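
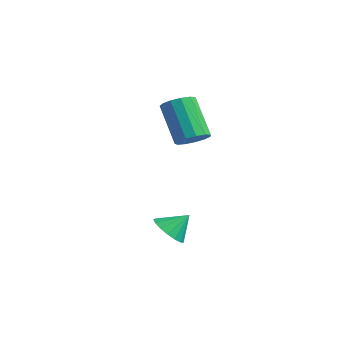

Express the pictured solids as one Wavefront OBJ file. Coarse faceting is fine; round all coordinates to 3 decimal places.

v 3.049 1.436 -1.929
v 3.491 1.773 -2.417
v 3.331 2.104 -1.211
v 3.182 1.942 -2.452
v 2.842 1.995 -2.368
v 2.55 1.92 -2.183
v 2.372 1.734 -1.939
v 2.349 1.48 -1.694
v 2.486 1.216 -1.502
v 2.752 1.002 -1.408
v 3.087 0.888 -1.433
v 3.412 0.899 -1.572
v 3.655 1.034 -1.792
v 3.758 1.26 -2.044
v 3.699 1.527 -2.269
v 1.258 3.467 1.542
v 1.629 2.953 1.79
v 0.572 2.939 3.345
v 0.202 3.453 3.098
v 1.799 3.275 1.908
v 0.742 3.262 3.463
v 1.797 3.659 1.91
v 0.741 3.645 3.465
v 1.624 3.981 1.796
v 0.568 3.967 3.351
v 1.335 4.14 1.601
v 0.279 4.126 3.156
v 1.022 4.085 1.387
v -0.034 4.072 2.942
v 0.783 3.834 1.223
v -0.273 3.821 2.778
v 0.696 3.467 1.16
v -0.361 3.453 2.715
v 0.787 3.099 1.219
v -0.27 3.085 2.774
v 1.027 2.848 1.38
v -0.029 2.835 2.935
v 1.341 2.794 1.593
v 0.285 2.78 3.148
f 2 1 4
f 2 4 3
f 4 1 5
f 4 5 3
f 5 1 6
f 5 6 3
f 6 1 7
f 6 7 3
f 7 1 8
f 7 8 3
f 8 1 9
f 8 9 3
f 9 1 10
f 9 10 3
f 10 1 11
f 10 11 3
f 11 1 12
f 11 12 3
f 12 1 13
f 12 13 3
f 13 1 14
f 13 14 3
f 14 1 15
f 14 15 3
f 15 1 2
f 15 2 3
f 17 16 20
f 17 20 18
f 18 20 21
f 18 21 19
f 20 16 22
f 20 22 21
f 21 22 23
f 21 23 19
f 22 16 24
f 22 24 23
f 23 24 25
f 23 25 19
f 24 16 26
f 24 26 25
f 25 26 27
f 25 27 19
f 26 16 28
f 26 28 27
f 27 28 29
f 27 29 19
f 28 16 30
f 28 30 29
f 29 30 31
f 29 31 19
f 30 16 32
f 30 32 31
f 31 32 33
f 31 33 19
f 32 16 34
f 32 34 33
f 33 34 35
f 33 35 19
f 34 16 36
f 34 36 35
f 35 36 37
f 35 37 19
f 36 16 38
f 36 38 37
f 37 38 39
f 37 39 19
f 38 16 17
f 38 17 39
f 39 17 18
f 39 18 19



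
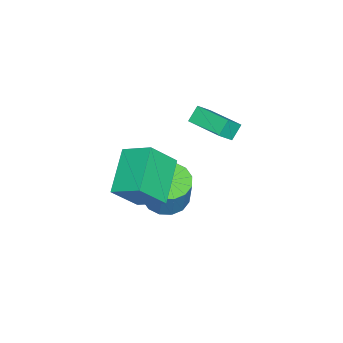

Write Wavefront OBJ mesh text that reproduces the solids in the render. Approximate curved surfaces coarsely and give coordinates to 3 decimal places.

v -1.017 0.691 0.412
v -1.585 0.855 1.008
v -0.35 2.331 0.596
v -0.918 2.495 1.193
v -0.402 0.365 1.087
v -0.97 0.529 1.684
v 0.265 2.005 1.272
v -0.303 2.169 1.868
v 4.209 0.206 -0.513
v 2.351 -0.155 0.486
v 4.338 1.509 0.198
v 2.48 1.148 1.197
v 5.02 -0.548 0.723
v 3.162 -0.909 1.722
v 5.149 0.755 1.434
v 3.291 0.394 2.433
v 1.889 0.398 -1.948
v 2.764 0.014 -2.166
v 3.346 0.377 -0.469
v 2.471 0.762 -0.252
v 2.803 0.505 -2.285
v 3.385 0.869 -0.588
v 2.598 0.968 -2.313
v 3.179 1.332 -0.617
v 2.202 1.278 -2.244
v 2.784 1.642 -0.548
v 1.723 1.353 -2.096
v 2.305 1.716 -0.399
v 1.288 1.171 -1.908
v 1.87 1.535 -0.211
v 1.014 0.783 -1.731
v 1.596 1.146 -0.034
v 0.975 0.291 -1.612
v 1.557 0.655 0.085
v 1.181 -0.172 -1.583
v 1.762 0.192 0.113
v 1.576 -0.482 -1.652
v 2.158 -0.118 0.044
v 2.055 -0.556 -1.801
v 2.637 -0.193 -0.104
v 2.49 -0.375 -1.989
v 3.072 -0.011 -0.292
f 2 4 1
f 5 2 1
f 1 4 3
f 3 5 1
f 2 8 4
f 6 2 5
f 6 8 2
f 4 8 3
f 7 5 3
f 3 8 7
f 7 6 5
f 8 6 7
f 10 12 9
f 13 10 9
f 9 12 11
f 11 13 9
f 10 16 12
f 14 10 13
f 14 16 10
f 12 16 11
f 15 13 11
f 11 16 15
f 15 14 13
f 16 14 15
f 18 17 21
f 18 21 19
f 19 21 22
f 19 22 20
f 21 17 23
f 21 23 22
f 22 23 24
f 22 24 20
f 23 17 25
f 23 25 24
f 24 25 26
f 24 26 20
f 25 17 27
f 25 27 26
f 26 27 28
f 26 28 20
f 27 17 29
f 27 29 28
f 28 29 30
f 28 30 20
f 29 17 31
f 29 31 30
f 30 31 32
f 30 32 20
f 31 17 33
f 31 33 32
f 32 33 34
f 32 34 20
f 33 17 35
f 33 35 34
f 34 35 36
f 34 36 20
f 35 17 37
f 35 37 36
f 36 37 38
f 36 38 20
f 37 17 39
f 37 39 38
f 38 39 40
f 38 40 20
f 39 17 41
f 39 41 40
f 40 41 42
f 40 42 20
f 41 17 18
f 41 18 42
f 42 18 19
f 42 19 20



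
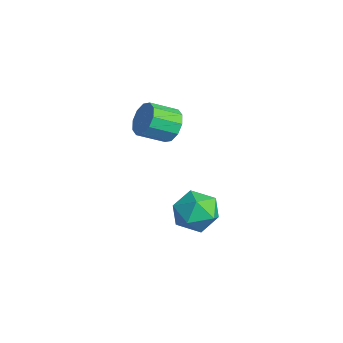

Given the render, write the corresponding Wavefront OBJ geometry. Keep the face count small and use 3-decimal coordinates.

v -3.466 -0.625 2.307
v -2.787 -0.428 2.814
v -2.935 -1.639 3.481
v -3.614 -1.835 2.973
v -3.232 -0.243 3.052
v -3.38 -1.453 3.719
v -3.767 -0.203 3.006
v -3.914 -1.414 3.672
v -4.186 -0.324 2.692
v -4.334 -1.535 3.359
v -4.33 -0.561 2.231
v -4.478 -1.771 2.898
v -4.145 -0.821 1.799
v -4.293 -2.032 2.466
v -3.7 -1.007 1.561
v -3.848 -2.217 2.228
v -3.166 -1.046 1.608
v -3.313 -2.257 2.274
v -2.746 -0.925 1.921
v -2.894 -2.136 2.588
v -2.602 -0.689 2.382
v -2.75 -1.899 3.049
v -1.748 0.817 -2.767
v -0.983 0.276 -2.108
v -2.977 -0.536 -2.452
v -2.212 -1.077 -1.793
v -2.674 -0.089 -1.441
v -1.915 0.747 -1.635
v -2.045 -1.007 -2.925
v -1.286 -0.171 -3.119
v -1.166 -0.852 -2.205
v -1.556 -0.285 -1.288
v -2.404 0.025 -3.272
v -2.794 0.592 -2.355
f 2 1 5
f 2 5 3
f 3 5 6
f 3 6 4
f 5 1 7
f 5 7 6
f 6 7 8
f 6 8 4
f 7 1 9
f 7 9 8
f 8 9 10
f 8 10 4
f 9 1 11
f 9 11 10
f 10 11 12
f 10 12 4
f 11 1 13
f 11 13 12
f 12 13 14
f 12 14 4
f 13 1 15
f 13 15 14
f 14 15 16
f 14 16 4
f 15 1 17
f 15 17 16
f 16 17 18
f 16 18 4
f 17 1 19
f 17 19 18
f 18 19 20
f 18 20 4
f 19 1 21
f 19 21 20
f 20 21 22
f 20 22 4
f 21 1 2
f 21 2 22
f 22 2 3
f 22 3 4
f 23 34 28
f 23 28 24
f 23 24 30
f 23 30 33
f 23 33 34
f 24 28 32
f 28 34 27
f 34 33 25
f 33 30 29
f 30 24 31
f 26 32 27
f 26 27 25
f 26 25 29
f 26 29 31
f 26 31 32
f 27 32 28
f 25 27 34
f 29 25 33
f 31 29 30
f 32 31 24



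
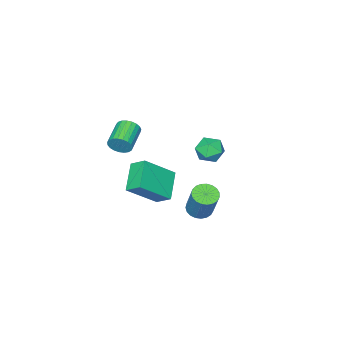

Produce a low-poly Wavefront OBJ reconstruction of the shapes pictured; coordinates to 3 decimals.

v 0.521 2.013 -4.011
v 1.151 1.789 -4.058
v 1.548 2.564 -2.437
v 0.919 2.787 -2.389
v 1.169 2.038 -4.181
v 1.566 2.813 -2.56
v 1.074 2.283 -4.275
v 1.471 3.058 -2.654
v 0.884 2.481 -4.323
v 1.281 3.256 -2.702
v 0.632 2.598 -4.317
v 1.029 3.373 -2.696
v 0.36 2.614 -4.258
v 0.757 3.388 -2.637
v 0.116 2.526 -4.156
v 0.513 3.3 -2.535
v -0.058 2.349 -4.029
v 0.339 3.123 -2.408
v -0.131 2.114 -3.899
v 0.266 2.888 -2.278
v -0.092 1.861 -3.788
v 0.305 2.636 -2.167
v 0.053 1.635 -3.715
v 0.45 2.41 -2.094
v 0.28 1.474 -3.694
v 0.677 2.249 -2.073
v 0.548 1.406 -3.727
v 0.945 2.181 -2.106
v 0.811 1.443 -3.81
v 1.209 2.218 -2.188
v 1.025 1.579 -3.927
v 1.422 2.353 -2.305
v 0.471 -3.508 -2.28
v 0.756 -3.691 -1.725
v -0.486 -4.356 -1.306
v -0.771 -4.172 -1.86
v 0.651 -3.451 -1.658
v -0.591 -4.116 -1.238
v 0.515 -3.222 -1.698
v -0.728 -3.886 -1.278
v 0.371 -3.041 -1.838
v -0.872 -3.706 -1.419
v 0.244 -2.942 -2.055
v -0.998 -3.606 -1.636
v 0.157 -2.94 -2.311
v -1.086 -3.604 -1.892
v 0.124 -3.036 -2.562
v -1.119 -3.701 -2.142
v 0.151 -3.214 -2.763
v -1.091 -3.879 -2.344
v 0.233 -3.443 -2.881
v -1.009 -4.107 -2.462
v 0.357 -3.683 -2.895
v -0.885 -4.347 -2.476
v 0.5 -3.892 -2.803
v -0.742 -4.557 -2.383
v 0.639 -4.036 -2.62
v -0.604 -4.7 -2.201
v 0.748 -4.087 -2.378
v -0.494 -4.752 -1.959
v 0.809 -4.039 -2.12
v -0.433 -4.704 -1.7
v 0.812 -3.899 -1.889
v -0.43 -4.563 -1.469
v 1.19 -1.975 -2.495
v 1.028 -1.167 -1.947
v -0.279 -1.378 -3.81
v -0.442 -0.57 -3.261
v 2.342 -1.13 -3.399
v 2.179 -0.322 -2.85
v 0.872 -0.533 -4.713
v 0.71 0.275 -4.165
v -2.896 0.192 -2.614
v -2.173 -0.183 -2.826
v -3.547 -0.997 -2.734
v -2.824 -1.372 -2.946
v -2.938 -1.091 -2.161
v -2.536 -0.356 -2.087
v -3.184 -0.824 -3.473
v -2.782 -0.089 -3.399
v -2.351 -0.811 -3.356
v -2.199 -0.975 -2.546
v -3.521 -0.205 -3.014
v -3.369 -0.369 -2.204
f 2 1 5
f 2 5 3
f 3 5 6
f 3 6 4
f 5 1 7
f 5 7 6
f 6 7 8
f 6 8 4
f 7 1 9
f 7 9 8
f 8 9 10
f 8 10 4
f 9 1 11
f 9 11 10
f 10 11 12
f 10 12 4
f 11 1 13
f 11 13 12
f 12 13 14
f 12 14 4
f 13 1 15
f 13 15 14
f 14 15 16
f 14 16 4
f 15 1 17
f 15 17 16
f 16 17 18
f 16 18 4
f 17 1 19
f 17 19 18
f 18 19 20
f 18 20 4
f 19 1 21
f 19 21 20
f 20 21 22
f 20 22 4
f 21 1 23
f 21 23 22
f 22 23 24
f 22 24 4
f 23 1 25
f 23 25 24
f 24 25 26
f 24 26 4
f 25 1 27
f 25 27 26
f 26 27 28
f 26 28 4
f 27 1 29
f 27 29 28
f 28 29 30
f 28 30 4
f 29 1 31
f 29 31 30
f 30 31 32
f 30 32 4
f 31 1 2
f 31 2 32
f 32 2 3
f 32 3 4
f 34 33 37
f 34 37 35
f 35 37 38
f 35 38 36
f 37 33 39
f 37 39 38
f 38 39 40
f 38 40 36
f 39 33 41
f 39 41 40
f 40 41 42
f 40 42 36
f 41 33 43
f 41 43 42
f 42 43 44
f 42 44 36
f 43 33 45
f 43 45 44
f 44 45 46
f 44 46 36
f 45 33 47
f 45 47 46
f 46 47 48
f 46 48 36
f 47 33 49
f 47 49 48
f 48 49 50
f 48 50 36
f 49 33 51
f 49 51 50
f 50 51 52
f 50 52 36
f 51 33 53
f 51 53 52
f 52 53 54
f 52 54 36
f 53 33 55
f 53 55 54
f 54 55 56
f 54 56 36
f 55 33 57
f 55 57 56
f 56 57 58
f 56 58 36
f 57 33 59
f 57 59 58
f 58 59 60
f 58 60 36
f 59 33 61
f 59 61 60
f 60 61 62
f 60 62 36
f 61 33 63
f 61 63 62
f 62 63 64
f 62 64 36
f 63 33 34
f 63 34 64
f 64 34 35
f 64 35 36
f 66 68 65
f 69 66 65
f 65 68 67
f 67 69 65
f 66 72 68
f 70 66 69
f 70 72 66
f 68 72 67
f 71 69 67
f 67 72 71
f 71 70 69
f 72 70 71
f 73 84 78
f 73 78 74
f 73 74 80
f 73 80 83
f 73 83 84
f 74 78 82
f 78 84 77
f 84 83 75
f 83 80 79
f 80 74 81
f 76 82 77
f 76 77 75
f 76 75 79
f 76 79 81
f 76 81 82
f 77 82 78
f 75 77 84
f 79 75 83
f 81 79 80
f 82 81 74



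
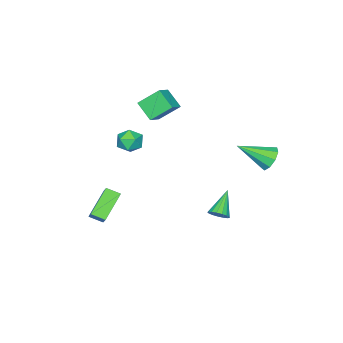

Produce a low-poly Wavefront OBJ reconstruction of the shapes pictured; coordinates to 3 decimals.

v 0.522 -2.241 2.42
v 1.061 -1.627 2.571
v 1.299 -3.093 3.109
v 1.838 -2.479 3.26
v 1.088 -2.47 3.617
v 0.608 -1.943 3.191
v 1.752 -2.777 2.489
v 1.272 -2.25 2.063
v 1.821 -1.958 2.614
v 1.411 -1.769 3.311
v 0.949 -2.951 2.369
v 0.539 -2.762 3.066
v -4.123 3.023 0.895
v -3.809 2.719 0.166
v -2.957 1.657 1.965
v -3.476 3.154 0.359
v -3.446 3.528 0.803
v -3.732 3.666 1.29
v -4.201 3.502 1.592
v -4.633 3.114 1.568
v -4.827 2.684 1.229
v -4.691 2.411 0.733
v -4.289 2.425 0.313
v 3.21 -2.574 -2.713
v 3.564 -3.296 -2.38
v 1.716 -2.772 -1.556
v 2.07 -3.494 -1.223
v 3.81 -1.866 -1.817
v 4.164 -2.588 -1.484
v 2.316 -2.064 -0.66
v 2.67 -2.786 -0.327
v -1.163 1.858 -2.57
v -0.731 1.722 -2.132
v -2.437 1.482 -1.43
v -0.783 2.016 -2.093
v -0.922 2.274 -2.163
v -1.116 2.437 -2.327
v -1.321 2.467 -2.546
v -1.49 2.357 -2.771
v -1.584 2.133 -2.949
v -1.581 1.846 -3.041
v -1.483 1.561 -3.025
v -1.311 1.345 -2.904
v -1.105 1.246 -2.707
v -0.913 1.287 -2.479
v -0.778 1.458 -2.271
v -2.74 -4.499 3.037
v -3.494 -3.56 4.06
v -2.53 -3.42 2.202
v -3.284 -2.482 3.226
v -1.736 -4.278 3.574
v -2.49 -3.34 4.598
v -1.526 -3.2 2.74
v -2.28 -2.261 3.763
f 1 12 6
f 1 6 2
f 1 2 8
f 1 8 11
f 1 11 12
f 2 6 10
f 6 12 5
f 12 11 3
f 11 8 7
f 8 2 9
f 4 10 5
f 4 5 3
f 4 3 7
f 4 7 9
f 4 9 10
f 5 10 6
f 3 5 12
f 7 3 11
f 9 7 8
f 10 9 2
f 14 13 16
f 14 16 15
f 16 13 17
f 16 17 15
f 17 13 18
f 17 18 15
f 18 13 19
f 18 19 15
f 19 13 20
f 19 20 15
f 20 13 21
f 20 21 15
f 21 13 22
f 21 22 15
f 22 13 23
f 22 23 15
f 23 13 14
f 23 14 15
f 25 27 24
f 28 25 24
f 24 27 26
f 26 28 24
f 25 31 27
f 29 25 28
f 29 31 25
f 27 31 26
f 30 28 26
f 26 31 30
f 30 29 28
f 31 29 30
f 33 32 35
f 33 35 34
f 35 32 36
f 35 36 34
f 36 32 37
f 36 37 34
f 37 32 38
f 37 38 34
f 38 32 39
f 38 39 34
f 39 32 40
f 39 40 34
f 40 32 41
f 40 41 34
f 41 32 42
f 41 42 34
f 42 32 43
f 42 43 34
f 43 32 44
f 43 44 34
f 44 32 45
f 44 45 34
f 45 32 46
f 45 46 34
f 46 32 33
f 46 33 34
f 48 50 47
f 51 48 47
f 47 50 49
f 49 51 47
f 48 54 50
f 52 48 51
f 52 54 48
f 50 54 49
f 53 51 49
f 49 54 53
f 53 52 51
f 54 52 53



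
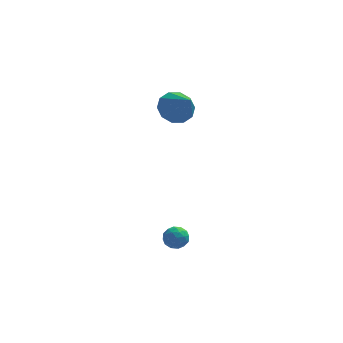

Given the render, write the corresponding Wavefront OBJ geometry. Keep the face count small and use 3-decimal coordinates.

v -0.302 4.436 2.931
v 0.081 3.87 2.147
v 0.422 3.104 4.249
v 0.532 4.292 2.326
v 0.664 4.769 2.736
v 0.427 5.119 3.22
v -0.089 5.209 3.594
v -0.686 5.003 3.714
v -1.136 4.581 3.535
v -1.268 4.104 3.125
v -1.031 3.754 2.641
v -0.516 3.664 2.268
v -0.869 -0.183 -3.501
v -0.216 0.101 -3.551
v -0.404 -1.241 -3.449
v 0.249 -0.957 -3.499
v -0.14 -0.857 -2.908
v -0.427 -0.203 -2.94
v -0.193 -0.937 -4.06
v -0.48 -0.283 -4.092
v 0.202 -0.364 -3.897
v 0.235 -0.315 -3.184
v -0.855 -0.825 -3.816
v -0.822 -0.776 -3.103
v -0.583 0.052 -3.531
v -0.037 -1.192 -3.469
v -0.265 -1.133 -3.122
v 0.119 -0.966 -3.151
v -0.708 -0.127 -3.171
v -0.323 0.04 -3.201
v -0.279 -0.523 -2.822
v -0.297 -1.18 -3.799
v 0.088 -1.013 -3.829
v -0.739 -0.174 -3.849
v -0.355 -0.007 -3.878
v -0.341 -0.617 -4.178
v 0.047 -0.054 -3.763
v 0.32 -0.676 -3.733
v 0.06 -0.665 -4.063
v -0.109 -0.28 -4.081
v 0.066 -0.025 -3.344
v 0.339 -0.647 -3.314
v 0.111 -0.589 -2.966
v -0.058 -0.204 -2.985
v 0.312 -0.299 -3.548
v -0.959 -0.493 -3.686
v -0.686 -1.115 -3.656
v -0.562 -0.936 -4.015
v -0.731 -0.551 -4.034
v -0.94 -0.464 -3.267
v -0.667 -1.086 -3.237
v -0.511 -0.86 -2.919
v -0.68 -0.475 -2.937
v -0.932 -0.841 -3.452
f 2 1 4
f 2 4 3
f 4 1 5
f 4 5 3
f 5 1 6
f 5 6 3
f 6 1 7
f 6 7 3
f 7 1 8
f 7 8 3
f 8 1 9
f 8 9 3
f 9 1 10
f 9 10 3
f 10 1 11
f 10 11 3
f 11 1 12
f 11 12 3
f 12 1 2
f 12 2 3
f 13 50 29
f 50 24 53
f 29 53 18
f 50 53 29
f 13 29 25
f 29 18 30
f 25 30 14
f 29 30 25
f 13 25 34
f 25 14 35
f 34 35 20
f 25 35 34
f 13 34 46
f 34 20 49
f 46 49 23
f 34 49 46
f 13 46 50
f 46 23 54
f 50 54 24
f 46 54 50
f 14 30 41
f 30 18 44
f 41 44 22
f 30 44 41
f 18 53 31
f 53 24 52
f 31 52 17
f 53 52 31
f 24 54 51
f 54 23 47
f 51 47 15
f 54 47 51
f 23 49 48
f 49 20 36
f 48 36 19
f 49 36 48
f 20 35 40
f 35 14 37
f 40 37 21
f 35 37 40
f 16 42 28
f 42 22 43
f 28 43 17
f 42 43 28
f 16 28 26
f 28 17 27
f 26 27 15
f 28 27 26
f 16 26 33
f 26 15 32
f 33 32 19
f 26 32 33
f 16 33 38
f 33 19 39
f 38 39 21
f 33 39 38
f 16 38 42
f 38 21 45
f 42 45 22
f 38 45 42
f 17 43 31
f 43 22 44
f 31 44 18
f 43 44 31
f 15 27 51
f 27 17 52
f 51 52 24
f 27 52 51
f 19 32 48
f 32 15 47
f 48 47 23
f 32 47 48
f 21 39 40
f 39 19 36
f 40 36 20
f 39 36 40
f 22 45 41
f 45 21 37
f 41 37 14
f 45 37 41



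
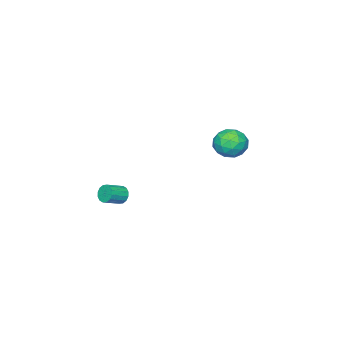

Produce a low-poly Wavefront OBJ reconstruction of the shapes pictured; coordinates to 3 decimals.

v -3.381 -0.179 -0.904
v -2.803 -0.721 -1.673
v -4.697 -1.379 -1.047
v -4.119 -1.921 -1.816
v -3.774 -1.916 -0.767
v -2.961 -1.174 -0.678
v -4.539 -0.926 -2.042
v -3.726 -0.184 -1.953
v -3.519 -1.182 -2.376
v -3.046 -1.795 -1.588
v -4.454 -0.305 -1.132
v -3.981 -0.918 -0.344
v -2.977 -0.345 -1.276
v -4.523 -1.755 -1.444
v -4.321 -1.753 -0.828
v -3.981 -2.071 -1.279
v -3.07 -0.611 -0.691
v -2.73 -0.93 -1.143
v -3.3 -1.632 -0.611
v -4.77 -1.17 -1.577
v -4.43 -1.489 -2.029
v -3.519 -0.029 -1.441
v -3.179 -0.347 -1.892
v -4.2 -0.468 -2.109
v -3.057 -0.934 -2.141
v -3.831 -1.64 -2.225
v -4.078 -1.055 -2.358
v -3.6 -0.619 -2.305
v -2.779 -1.294 -1.678
v -3.553 -2 -1.762
v -3.35 -1.997 -1.145
v -2.872 -1.561 -1.093
v -3.2 -1.565 -2.091
v -3.947 -0.1 -0.958
v -4.721 -0.806 -1.042
v -4.628 -0.539 -1.627
v -4.15 -0.103 -1.575
v -3.669 -0.46 -0.495
v -4.443 -1.166 -0.579
v -3.9 -1.481 -0.415
v -3.422 -1.045 -0.362
v -4.3 -0.535 -0.629
v 3.277 -3.233 -3.305
v 3.558 -2.865 -3.718
v 4.605 -3.14 -3.248
v 4.323 -3.507 -2.835
v 3.495 -2.676 -3.467
v 4.542 -2.95 -2.997
v 3.374 -2.635 -3.172
v 4.421 -2.909 -2.702
v 3.226 -2.755 -2.914
v 4.273 -3.029 -2.444
v 3.092 -3.002 -2.76
v 4.139 -3.277 -2.29
v 3.008 -3.312 -2.752
v 4.055 -3.586 -2.282
v 2.995 -3.6 -2.892
v 4.042 -3.875 -2.422
v 3.058 -3.79 -3.143
v 4.105 -4.064 -2.673
v 3.179 -3.831 -3.438
v 4.226 -4.105 -2.968
v 3.327 -3.711 -3.696
v 4.374 -3.985 -3.226
v 3.461 -3.463 -3.85
v 4.508 -3.738 -3.38
v 3.545 -3.154 -3.858
v 4.592 -3.428 -3.388
f 1 38 17
f 38 12 41
f 17 41 6
f 38 41 17
f 1 17 13
f 17 6 18
f 13 18 2
f 17 18 13
f 1 13 22
f 13 2 23
f 22 23 8
f 13 23 22
f 1 22 34
f 22 8 37
f 34 37 11
f 22 37 34
f 1 34 38
f 34 11 42
f 38 42 12
f 34 42 38
f 2 18 29
f 18 6 32
f 29 32 10
f 18 32 29
f 6 41 19
f 41 12 40
f 19 40 5
f 41 40 19
f 12 42 39
f 42 11 35
f 39 35 3
f 42 35 39
f 11 37 36
f 37 8 24
f 36 24 7
f 37 24 36
f 8 23 28
f 23 2 25
f 28 25 9
f 23 25 28
f 4 30 16
f 30 10 31
f 16 31 5
f 30 31 16
f 4 16 14
f 16 5 15
f 14 15 3
f 16 15 14
f 4 14 21
f 14 3 20
f 21 20 7
f 14 20 21
f 4 21 26
f 21 7 27
f 26 27 9
f 21 27 26
f 4 26 30
f 26 9 33
f 30 33 10
f 26 33 30
f 5 31 19
f 31 10 32
f 19 32 6
f 31 32 19
f 3 15 39
f 15 5 40
f 39 40 12
f 15 40 39
f 7 20 36
f 20 3 35
f 36 35 11
f 20 35 36
f 9 27 28
f 27 7 24
f 28 24 8
f 27 24 28
f 10 33 29
f 33 9 25
f 29 25 2
f 33 25 29
f 44 43 47
f 44 47 45
f 45 47 48
f 45 48 46
f 47 43 49
f 47 49 48
f 48 49 50
f 48 50 46
f 49 43 51
f 49 51 50
f 50 51 52
f 50 52 46
f 51 43 53
f 51 53 52
f 52 53 54
f 52 54 46
f 53 43 55
f 53 55 54
f 54 55 56
f 54 56 46
f 55 43 57
f 55 57 56
f 56 57 58
f 56 58 46
f 57 43 59
f 57 59 58
f 58 59 60
f 58 60 46
f 59 43 61
f 59 61 60
f 60 61 62
f 60 62 46
f 61 43 63
f 61 63 62
f 62 63 64
f 62 64 46
f 63 43 65
f 63 65 64
f 64 65 66
f 64 66 46
f 65 43 67
f 65 67 66
f 66 67 68
f 66 68 46
f 67 43 44
f 67 44 68
f 68 44 45
f 68 45 46



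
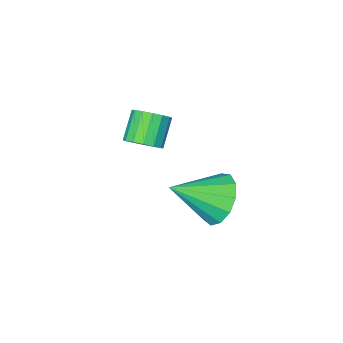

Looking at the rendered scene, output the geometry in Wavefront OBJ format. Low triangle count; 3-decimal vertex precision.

v 0.434 -0.709 1.879
v 0.695 -0.267 2.34
v -0.012 -0.79 3.242
v -0.274 -1.231 2.781
v 0.407 -0.103 2.209
v -0.301 -0.626 3.111
v 0.125 -0.101 1.989
v -0.582 -0.624 2.891
v -0.074 -0.262 1.74
v -0.781 -0.785 2.642
v -0.137 -0.543 1.528
v -0.844 -1.066 2.43
v -0.047 -0.868 1.41
v -0.754 -1.391 2.312
v 0.172 -1.15 1.418
v -0.535 -1.673 2.32
v 0.461 -1.314 1.549
v -0.247 -1.837 2.451
v 0.742 -1.316 1.769
v 0.035 -1.839 2.671
v 0.941 -1.155 2.018
v 0.234 -1.678 2.92
v 1.004 -0.874 2.23
v 0.297 -1.397 3.132
v 0.914 -0.549 2.348
v 0.207 -1.072 3.25
v -0.278 2.665 1.154
v 0.239 2.563 0.257
v 1.258 2.075 2.106
v 0.335 3.111 0.442
v 0.237 3.517 0.852
v -0.024 3.653 1.359
v -0.366 3.475 1.8
v -0.68 3.041 2.037
v -0.866 2.487 1.993
v -0.865 1.989 1.683
v -0.678 1.707 1.205
v -0.363 1.728 0.711
v -0.022 2.047 0.358
f 2 1 5
f 2 5 3
f 3 5 6
f 3 6 4
f 5 1 7
f 5 7 6
f 6 7 8
f 6 8 4
f 7 1 9
f 7 9 8
f 8 9 10
f 8 10 4
f 9 1 11
f 9 11 10
f 10 11 12
f 10 12 4
f 11 1 13
f 11 13 12
f 12 13 14
f 12 14 4
f 13 1 15
f 13 15 14
f 14 15 16
f 14 16 4
f 15 1 17
f 15 17 16
f 16 17 18
f 16 18 4
f 17 1 19
f 17 19 18
f 18 19 20
f 18 20 4
f 19 1 21
f 19 21 20
f 20 21 22
f 20 22 4
f 21 1 23
f 21 23 22
f 22 23 24
f 22 24 4
f 23 1 25
f 23 25 24
f 24 25 26
f 24 26 4
f 25 1 2
f 25 2 26
f 26 2 3
f 26 3 4
f 28 27 30
f 28 30 29
f 30 27 31
f 30 31 29
f 31 27 32
f 31 32 29
f 32 27 33
f 32 33 29
f 33 27 34
f 33 34 29
f 34 27 35
f 34 35 29
f 35 27 36
f 35 36 29
f 36 27 37
f 36 37 29
f 37 27 38
f 37 38 29
f 38 27 39
f 38 39 29
f 39 27 28
f 39 28 29



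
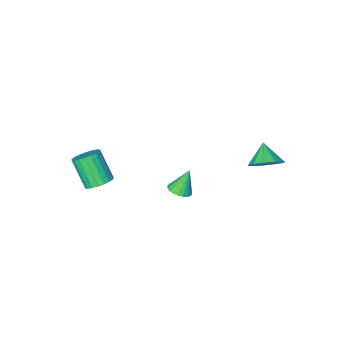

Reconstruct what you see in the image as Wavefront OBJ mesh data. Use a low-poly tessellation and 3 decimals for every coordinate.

v 0.436 -0.021 -1.639
v 0.831 0.498 -1.446
v -0.176 -0.059 -0.281
v 0.618 0.626 -1.539
v 0.378 0.656 -1.647
v 0.146 0.583 -1.753
v -0.042 0.418 -1.842
v -0.156 0.186 -1.9
v -0.181 -0.078 -1.919
v -0.112 -0.333 -1.895
v 0.041 -0.54 -1.831
v 0.254 -0.669 -1.739
v 0.495 -0.699 -1.631
v 0.726 -0.626 -1.525
v 0.914 -0.46 -1.436
v 1.029 -0.228 -1.377
v 1.053 0.035 -1.359
v 0.984 0.29 -1.383
v 3.914 -2.311 -1.273
v 4.532 -1.882 -1.002
v 4.684 -3.04 0.484
v 4.066 -3.469 0.213
v 4.274 -1.73 -0.857
v 4.426 -2.888 0.629
v 3.953 -1.679 -0.785
v 4.105 -2.837 0.702
v 3.626 -1.737 -0.796
v 3.778 -2.895 0.69
v 3.349 -1.894 -0.891
v 3.5 -3.052 0.596
v 3.169 -2.124 -1.051
v 3.32 -3.281 0.435
v 3.118 -2.386 -1.25
v 3.27 -3.543 0.236
v 3.205 -2.635 -1.453
v 3.356 -3.792 0.034
v 3.414 -2.828 -1.624
v 3.566 -3.985 -0.138
v 3.71 -2.931 -1.735
v 3.862 -4.089 -0.249
v 4.041 -2.928 -1.767
v 4.193 -4.086 -0.28
v 4.351 -2.818 -1.712
v 4.502 -3.975 -0.226
v 4.584 -2.62 -1.582
v 4.736 -3.778 -0.096
v 4.702 -2.369 -1.399
v 4.854 -3.527 0.088
v 4.684 -2.108 -1.193
v 4.835 -3.266 0.293
v -2.85 3.028 1.621
v -2.227 2.421 1.215
v -3.21 2.112 2.439
v -1.947 2.703 1.655
v -2.012 3.11 2.082
v -2.397 3.485 2.333
v -2.955 3.686 2.312
v -3.473 3.636 2.027
v -3.753 3.353 1.587
v -3.688 2.946 1.16
v -3.303 2.571 0.909
v -2.745 2.37 0.93
f 2 1 4
f 2 4 3
f 4 1 5
f 4 5 3
f 5 1 6
f 5 6 3
f 6 1 7
f 6 7 3
f 7 1 8
f 7 8 3
f 8 1 9
f 8 9 3
f 9 1 10
f 9 10 3
f 10 1 11
f 10 11 3
f 11 1 12
f 11 12 3
f 12 1 13
f 12 13 3
f 13 1 14
f 13 14 3
f 14 1 15
f 14 15 3
f 15 1 16
f 15 16 3
f 16 1 17
f 16 17 3
f 17 1 18
f 17 18 3
f 18 1 2
f 18 2 3
f 20 19 23
f 20 23 21
f 21 23 24
f 21 24 22
f 23 19 25
f 23 25 24
f 24 25 26
f 24 26 22
f 25 19 27
f 25 27 26
f 26 27 28
f 26 28 22
f 27 19 29
f 27 29 28
f 28 29 30
f 28 30 22
f 29 19 31
f 29 31 30
f 30 31 32
f 30 32 22
f 31 19 33
f 31 33 32
f 32 33 34
f 32 34 22
f 33 19 35
f 33 35 34
f 34 35 36
f 34 36 22
f 35 19 37
f 35 37 36
f 36 37 38
f 36 38 22
f 37 19 39
f 37 39 38
f 38 39 40
f 38 40 22
f 39 19 41
f 39 41 40
f 40 41 42
f 40 42 22
f 41 19 43
f 41 43 42
f 42 43 44
f 42 44 22
f 43 19 45
f 43 45 44
f 44 45 46
f 44 46 22
f 45 19 47
f 45 47 46
f 46 47 48
f 46 48 22
f 47 19 49
f 47 49 48
f 48 49 50
f 48 50 22
f 49 19 20
f 49 20 50
f 50 20 21
f 50 21 22
f 52 51 54
f 52 54 53
f 54 51 55
f 54 55 53
f 55 51 56
f 55 56 53
f 56 51 57
f 56 57 53
f 57 51 58
f 57 58 53
f 58 51 59
f 58 59 53
f 59 51 60
f 59 60 53
f 60 51 61
f 60 61 53
f 61 51 62
f 61 62 53
f 62 51 52
f 62 52 53



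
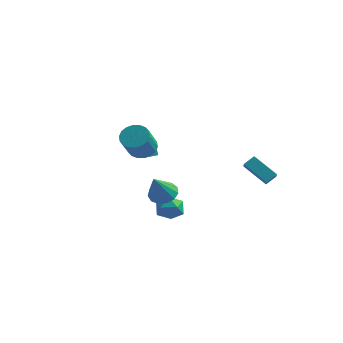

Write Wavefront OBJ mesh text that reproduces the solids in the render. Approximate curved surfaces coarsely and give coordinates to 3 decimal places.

v -4.737 3.444 -1.145
v -5.082 3.654 -0.155
v -4.121 4.243 -1.1
v -4.467 4.454 -0.11
v -3.513 2.466 -0.51
v -3.859 2.677 0.48
v -2.898 3.266 -0.465
v -3.243 3.476 0.525
v 0.971 -3.229 0.097
v 1.869 -3.482 -0.086
v 0.989 -4.431 1.843
v 1.895 -3.041 0.217
v 1.628 -2.66 0.482
v 1.153 -2.46 0.625
v 0.62 -2.503 0.6
v 0.199 -2.777 0.416
v 0.023 -3.194 0.13
v 0.148 -3.622 -0.166
v 0.535 -3.925 -0.379
v 1.06 -4.007 -0.44
v 1.557 -3.842 -0.331
v 1.844 -2.347 -0.806
v 2.117 -2.789 -1.646
v 0.403 -3.031 -0.914
v 0.676 -3.473 -1.754
v 1.081 -3.749 -0.896
v 1.972 -3.327 -0.83
v 0.548 -2.493 -1.73
v 1.439 -2.071 -1.664
v 1.316 -2.88 -2.218
v 1.646 -3.656 -1.702
v 0.874 -2.164 -0.858
v 1.204 -2.94 -0.342
v 4.405 3.925 -1.642
v 4.815 3.117 -0.984
v 2.778 4.042 -0.485
v 3.189 3.234 0.173
v 4.811 4.546 -1.133
v 5.222 3.738 -0.475
v 3.185 4.663 0.024
v 3.595 3.855 0.682
v -2.852 1.133 1.212
v -1.88 1.056 1.043
v -1.715 -0.23 2.58
v -2.688 -0.153 2.748
v -1.904 1.392 1.327
v -1.739 0.106 2.864
v -2.116 1.677 1.588
v -1.951 0.391 3.125
v -2.473 1.854 1.775
v -2.309 0.568 3.311
v -2.906 1.888 1.85
v -2.742 0.603 3.386
v -3.328 1.773 1.798
v -3.164 0.487 3.335
v -3.656 1.531 1.631
v -3.492 0.245 3.167
v -3.825 1.21 1.38
v -3.66 -0.076 2.917
v -3.801 0.874 1.096
v -3.636 -0.412 2.633
v -3.589 0.589 0.835
v -3.424 -0.697 2.372
v -3.231 0.412 0.649
v -3.067 -0.874 2.185
v -2.798 0.377 0.574
v -2.634 -0.908 2.11
v -2.376 0.493 0.625
v -2.212 -0.793 2.162
v -2.048 0.735 0.793
v -1.884 -0.551 2.329
f 2 4 1
f 5 2 1
f 1 4 3
f 3 5 1
f 2 8 4
f 6 2 5
f 6 8 2
f 4 8 3
f 7 5 3
f 3 8 7
f 7 6 5
f 8 6 7
f 10 9 12
f 10 12 11
f 12 9 13
f 12 13 11
f 13 9 14
f 13 14 11
f 14 9 15
f 14 15 11
f 15 9 16
f 15 16 11
f 16 9 17
f 16 17 11
f 17 9 18
f 17 18 11
f 18 9 19
f 18 19 11
f 19 9 20
f 19 20 11
f 20 9 21
f 20 21 11
f 21 9 10
f 21 10 11
f 22 33 27
f 22 27 23
f 22 23 29
f 22 29 32
f 22 32 33
f 23 27 31
f 27 33 26
f 33 32 24
f 32 29 28
f 29 23 30
f 25 31 26
f 25 26 24
f 25 24 28
f 25 28 30
f 25 30 31
f 26 31 27
f 24 26 33
f 28 24 32
f 30 28 29
f 31 30 23
f 35 37 34
f 38 35 34
f 34 37 36
f 36 38 34
f 35 41 37
f 39 35 38
f 39 41 35
f 37 41 36
f 40 38 36
f 36 41 40
f 40 39 38
f 41 39 40
f 43 42 46
f 43 46 44
f 44 46 47
f 44 47 45
f 46 42 48
f 46 48 47
f 47 48 49
f 47 49 45
f 48 42 50
f 48 50 49
f 49 50 51
f 49 51 45
f 50 42 52
f 50 52 51
f 51 52 53
f 51 53 45
f 52 42 54
f 52 54 53
f 53 54 55
f 53 55 45
f 54 42 56
f 54 56 55
f 55 56 57
f 55 57 45
f 56 42 58
f 56 58 57
f 57 58 59
f 57 59 45
f 58 42 60
f 58 60 59
f 59 60 61
f 59 61 45
f 60 42 62
f 60 62 61
f 61 62 63
f 61 63 45
f 62 42 64
f 62 64 63
f 63 64 65
f 63 65 45
f 64 42 66
f 64 66 65
f 65 66 67
f 65 67 45
f 66 42 68
f 66 68 67
f 67 68 69
f 67 69 45
f 68 42 70
f 68 70 69
f 69 70 71
f 69 71 45
f 70 42 43
f 70 43 71
f 71 43 44
f 71 44 45



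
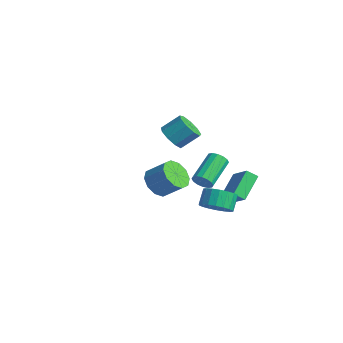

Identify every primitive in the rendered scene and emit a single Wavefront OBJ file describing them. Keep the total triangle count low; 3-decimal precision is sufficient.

v -3.747 2.277 0.373
v -2.902 2.396 -0.168
v -2.429 3.462 0.806
v -3.273 3.343 1.347
v -3.393 2.824 -0.398
v -2.919 3.891 0.576
v -4.049 2.997 -0.268
v -3.575 4.063 0.706
v -4.564 2.832 0.162
v -4.09 3.898 1.137
v -4.696 2.408 0.691
v -4.223 3.474 1.665
v -4.385 1.922 1.071
v -3.911 2.988 2.045
v -3.775 1.603 1.124
v -3.301 2.669 2.099
v -3.151 1.598 0.826
v -2.678 2.665 1.8
v -2.807 1.912 0.316
v -2.333 2.978 1.29
v 1.569 2.27 -2.168
v 0.836 3.699 -1.026
v 1.948 2.84 -2.638
v 1.215 4.269 -1.496
v 3.065 2.171 -1.084
v 2.332 3.6 0.058
v 3.444 2.741 -1.554
v 2.711 4.17 -0.412
v 3.486 0.653 -1.538
v 4.12 0.186 -0.859
v 3.648 0.82 0.018
v 3.014 1.287 -0.662
v 4.366 0.554 -0.993
v 3.894 1.188 -0.117
v 4.438 0.942 -1.235
v 3.966 1.576 -0.359
v 4.321 1.272 -1.537
v 3.849 1.907 -0.661
v 4.039 1.48 -1.839
v 3.567 2.115 -0.963
v 3.647 1.524 -2.082
v 3.176 2.159 -1.206
v 3.224 1.396 -2.217
v 2.752 2.03 -1.341
v 2.852 1.12 -2.218
v 2.38 1.754 -1.341
v 2.606 0.752 -2.083
v 2.134 1.386 -1.207
v 2.534 0.364 -1.841
v 2.062 0.998 -0.965
v 2.651 0.033 -1.539
v 2.179 0.668 -0.663
v 2.933 -0.175 -1.237
v 2.461 0.46 -0.361
v 3.324 -0.219 -0.994
v 2.853 0.416 -0.118
v 3.748 -0.09 -0.859
v 3.276 0.544 0.017
v 2.712 0.219 0.399
v 3.224 0.223 0.862
v 2.34 1.905 1.824
v 1.828 1.901 1.361
v 3.337 0.434 0.597
v 2.453 2.116 1.559
v 3.283 0.587 0.279
v 2.399 2.27 1.241
v 3.075 0.642 -0.007
v 2.192 2.324 0.955
v 2.771 0.583 -0.184
v 1.887 2.266 0.778
v 2.45 0.427 -0.205
v 1.567 2.109 0.757
v 2.2 0.215 -0.064
v 1.316 1.897 0.898
v 2.087 0.004 0.201
v 1.203 1.686 1.163
v 2.141 -0.15 0.519
v 1.257 1.533 1.481
v 2.348 -0.204 0.805
v 1.465 1.478 1.767
v 2.653 -0.146 0.982
v 1.769 1.537 1.944
v 2.973 0.011 1.003
v 2.09 1.693 1.965
v 3.395 -3.276 1.85
v 4.154 -3.935 1.546
v 5.104 -3.283 2.507
v 4.345 -2.624 2.81
v 4.18 -3.411 1.165
v 5.13 -2.759 2.126
v 3.906 -2.835 1.045
v 4.856 -2.183 2.006
v 3.437 -2.427 1.233
v 4.386 -1.775 2.193
v 2.952 -2.344 1.656
v 3.901 -1.692 2.616
v 2.636 -2.617 2.153
v 3.586 -1.965 3.114
v 2.61 -3.141 2.534
v 3.56 -2.489 3.495
v 2.884 -3.717 2.654
v 3.834 -3.065 3.615
v 3.354 -4.125 2.467
v 4.303 -3.473 3.427
v 3.839 -4.208 2.044
v 4.788 -3.556 3.004
f 2 1 5
f 2 5 3
f 3 5 6
f 3 6 4
f 5 1 7
f 5 7 6
f 6 7 8
f 6 8 4
f 7 1 9
f 7 9 8
f 8 9 10
f 8 10 4
f 9 1 11
f 9 11 10
f 10 11 12
f 10 12 4
f 11 1 13
f 11 13 12
f 12 13 14
f 12 14 4
f 13 1 15
f 13 15 14
f 14 15 16
f 14 16 4
f 15 1 17
f 15 17 16
f 16 17 18
f 16 18 4
f 17 1 19
f 17 19 18
f 18 19 20
f 18 20 4
f 19 1 2
f 19 2 20
f 20 2 3
f 20 3 4
f 22 24 21
f 25 22 21
f 21 24 23
f 23 25 21
f 22 28 24
f 26 22 25
f 26 28 22
f 24 28 23
f 27 25 23
f 23 28 27
f 27 26 25
f 28 26 27
f 30 29 33
f 30 33 31
f 31 33 34
f 31 34 32
f 33 29 35
f 33 35 34
f 34 35 36
f 34 36 32
f 35 29 37
f 35 37 36
f 36 37 38
f 36 38 32
f 37 29 39
f 37 39 38
f 38 39 40
f 38 40 32
f 39 29 41
f 39 41 40
f 40 41 42
f 40 42 32
f 41 29 43
f 41 43 42
f 42 43 44
f 42 44 32
f 43 29 45
f 43 45 44
f 44 45 46
f 44 46 32
f 45 29 47
f 45 47 46
f 46 47 48
f 46 48 32
f 47 29 49
f 47 49 48
f 48 49 50
f 48 50 32
f 49 29 51
f 49 51 50
f 50 51 52
f 50 52 32
f 51 29 53
f 51 53 52
f 52 53 54
f 52 54 32
f 53 29 55
f 53 55 54
f 54 55 56
f 54 56 32
f 55 29 57
f 55 57 56
f 56 57 58
f 56 58 32
f 57 29 30
f 57 30 58
f 58 30 31
f 58 31 32
f 60 59 63
f 60 63 61
f 61 63 64
f 61 64 62
f 63 59 65
f 63 65 64
f 64 65 66
f 64 66 62
f 65 59 67
f 65 67 66
f 66 67 68
f 66 68 62
f 67 59 69
f 67 69 68
f 68 69 70
f 68 70 62
f 69 59 71
f 69 71 70
f 70 71 72
f 70 72 62
f 71 59 73
f 71 73 72
f 72 73 74
f 72 74 62
f 73 59 75
f 73 75 74
f 74 75 76
f 74 76 62
f 75 59 77
f 75 77 76
f 76 77 78
f 76 78 62
f 77 59 79
f 77 79 78
f 78 79 80
f 78 80 62
f 79 59 81
f 79 81 80
f 80 81 82
f 80 82 62
f 81 59 83
f 81 83 82
f 82 83 84
f 82 84 62
f 83 59 60
f 83 60 84
f 84 60 61
f 84 61 62
f 86 85 89
f 86 89 87
f 87 89 90
f 87 90 88
f 89 85 91
f 89 91 90
f 90 91 92
f 90 92 88
f 91 85 93
f 91 93 92
f 92 93 94
f 92 94 88
f 93 85 95
f 93 95 94
f 94 95 96
f 94 96 88
f 95 85 97
f 95 97 96
f 96 97 98
f 96 98 88
f 97 85 99
f 97 99 98
f 98 99 100
f 98 100 88
f 99 85 101
f 99 101 100
f 100 101 102
f 100 102 88
f 101 85 103
f 101 103 102
f 102 103 104
f 102 104 88
f 103 85 105
f 103 105 104
f 104 105 106
f 104 106 88
f 105 85 86
f 105 86 106
f 106 86 87
f 106 87 88



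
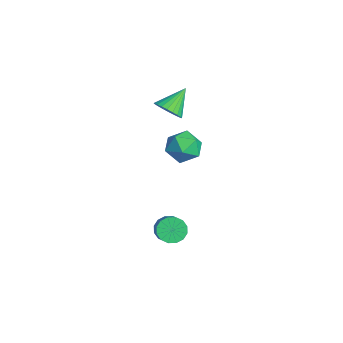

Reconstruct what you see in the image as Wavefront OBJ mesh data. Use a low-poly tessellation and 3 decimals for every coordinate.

v -3.279 2.572 2.565
v -2.476 3.052 2.468
v -3.901 3.848 3.735
v -2.68 3.198 2.2
v -2.975 3.249 1.988
v -3.316 3.197 1.864
v -3.651 3.05 1.846
v -3.93 2.83 1.938
v -4.11 2.57 2.125
v -4.163 2.311 2.379
v -4.081 2.092 2.661
v -3.878 1.946 2.929
v -3.583 1.895 3.141
v -3.242 1.947 3.266
v -2.907 2.094 3.284
v -2.628 2.314 3.192
v -2.448 2.573 3.005
v -2.395 2.832 2.751
v 3.487 0.34 -1.73
v 4.002 0.407 -2.391
v 4.948 0.247 -1.67
v 4.433 0.18 -1.01
v 3.957 0.813 -2.242
v 4.903 0.653 -1.521
v 3.786 1.092 -1.956
v 4.732 0.932 -1.235
v 3.535 1.17 -1.609
v 4.481 1.01 -0.888
v 3.271 1.025 -1.295
v 4.217 0.865 -0.574
v 3.065 0.697 -1.098
v 4.011 0.537 -0.377
v 2.972 0.273 -1.07
v 3.918 0.113 -0.349
v 3.017 -0.133 -1.219
v 3.963 -0.293 -0.498
v 3.188 -0.412 -1.505
v 4.134 -0.572 -0.784
v 3.439 -0.49 -1.852
v 4.385 -0.65 -1.131
v 3.703 -0.345 -2.166
v 4.649 -0.505 -1.445
v 3.909 -0.017 -2.363
v 4.855 -0.177 -1.642
v -2.849 3.567 0.924
v -1.668 3.69 0.96
v -2.692 2.55 -0.7
v -1.511 2.673 -0.664
v -2.063 1.996 0.142
v -2.16 2.624 1.145
v -2.2 3.616 -0.885
v -2.297 4.244 0.118
v -1.267 3.72 -0.158
v -1.182 2.719 0.477
v -3.178 3.521 -0.217
v -3.093 2.52 0.418
f 2 1 4
f 2 4 3
f 4 1 5
f 4 5 3
f 5 1 6
f 5 6 3
f 6 1 7
f 6 7 3
f 7 1 8
f 7 8 3
f 8 1 9
f 8 9 3
f 9 1 10
f 9 10 3
f 10 1 11
f 10 11 3
f 11 1 12
f 11 12 3
f 12 1 13
f 12 13 3
f 13 1 14
f 13 14 3
f 14 1 15
f 14 15 3
f 15 1 16
f 15 16 3
f 16 1 17
f 16 17 3
f 17 1 18
f 17 18 3
f 18 1 2
f 18 2 3
f 20 19 23
f 20 23 21
f 21 23 24
f 21 24 22
f 23 19 25
f 23 25 24
f 24 25 26
f 24 26 22
f 25 19 27
f 25 27 26
f 26 27 28
f 26 28 22
f 27 19 29
f 27 29 28
f 28 29 30
f 28 30 22
f 29 19 31
f 29 31 30
f 30 31 32
f 30 32 22
f 31 19 33
f 31 33 32
f 32 33 34
f 32 34 22
f 33 19 35
f 33 35 34
f 34 35 36
f 34 36 22
f 35 19 37
f 35 37 36
f 36 37 38
f 36 38 22
f 37 19 39
f 37 39 38
f 38 39 40
f 38 40 22
f 39 19 41
f 39 41 40
f 40 41 42
f 40 42 22
f 41 19 43
f 41 43 42
f 42 43 44
f 42 44 22
f 43 19 20
f 43 20 44
f 44 20 21
f 44 21 22
f 45 56 50
f 45 50 46
f 45 46 52
f 45 52 55
f 45 55 56
f 46 50 54
f 50 56 49
f 56 55 47
f 55 52 51
f 52 46 53
f 48 54 49
f 48 49 47
f 48 47 51
f 48 51 53
f 48 53 54
f 49 54 50
f 47 49 56
f 51 47 55
f 53 51 52
f 54 53 46



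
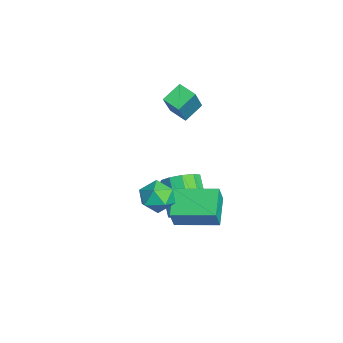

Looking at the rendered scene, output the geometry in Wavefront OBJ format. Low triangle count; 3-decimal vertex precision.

v 2.654 0.157 -1.602
v 3.284 0.751 -1.195
v 2.856 -0.851 -0.445
v 3.486 -0.257 -0.038
v 2.559 -0.024 -0.068
v 2.434 0.599 -0.783
v 3.706 -0.699 -0.857
v 3.581 -0.076 -1.572
v 3.934 0.222 -0.734
v 3.225 0.639 -0.246
v 2.915 -0.739 -1.394
v 2.206 -0.322 -0.906
v 0.802 1.169 -2.968
v 1.161 0.923 -1.935
v 1.398 3.236 -2.684
v 1.757 2.991 -1.651
v 2.343 0.809 -3.589
v 2.702 0.564 -2.556
v 2.939 2.877 -3.305
v 3.298 2.631 -2.272
v 0.5 1.717 -4.404
v 1.062 1.131 -3.82
v -0.537 0.937 -2.473
v -1.1 1.523 -3.056
v 1.144 1.716 -3.639
v -0.455 1.523 -2.292
v 0.98 2.301 -3.75
v -0.619 2.108 -2.402
v 0.632 2.663 -4.11
v -0.967 2.47 -2.763
v 0.234 2.664 -4.583
v -1.365 2.471 -3.236
v -0.063 2.303 -4.987
v -1.662 2.109 -3.64
v -0.145 1.717 -5.168
v -1.744 1.524 -3.821
v 0.019 1.132 -5.058
v -1.58 0.939 -3.71
v 0.367 0.77 -4.697
v -1.232 0.577 -3.35
v 0.765 0.769 -4.224
v -0.834 0.576 -2.877
v -3.983 2.192 0.864
v -2.845 1.713 2.55
v -3.278 2.856 0.576
v -2.14 2.377 2.263
v -3.42 1.323 0.237
v -2.282 0.844 1.924
v -2.715 1.987 -0.05
v -1.577 1.508 1.636
f 1 12 6
f 1 6 2
f 1 2 8
f 1 8 11
f 1 11 12
f 2 6 10
f 6 12 5
f 12 11 3
f 11 8 7
f 8 2 9
f 4 10 5
f 4 5 3
f 4 3 7
f 4 7 9
f 4 9 10
f 5 10 6
f 3 5 12
f 7 3 11
f 9 7 8
f 10 9 2
f 14 16 13
f 17 14 13
f 13 16 15
f 15 17 13
f 14 20 16
f 18 14 17
f 18 20 14
f 16 20 15
f 19 17 15
f 15 20 19
f 19 18 17
f 20 18 19
f 22 21 25
f 22 25 23
f 23 25 26
f 23 26 24
f 25 21 27
f 25 27 26
f 26 27 28
f 26 28 24
f 27 21 29
f 27 29 28
f 28 29 30
f 28 30 24
f 29 21 31
f 29 31 30
f 30 31 32
f 30 32 24
f 31 21 33
f 31 33 32
f 32 33 34
f 32 34 24
f 33 21 35
f 33 35 34
f 34 35 36
f 34 36 24
f 35 21 37
f 35 37 36
f 36 37 38
f 36 38 24
f 37 21 39
f 37 39 38
f 38 39 40
f 38 40 24
f 39 21 41
f 39 41 40
f 40 41 42
f 40 42 24
f 41 21 22
f 41 22 42
f 42 22 23
f 42 23 24
f 44 46 43
f 47 44 43
f 43 46 45
f 45 47 43
f 44 50 46
f 48 44 47
f 48 50 44
f 46 50 45
f 49 47 45
f 45 50 49
f 49 48 47
f 50 48 49



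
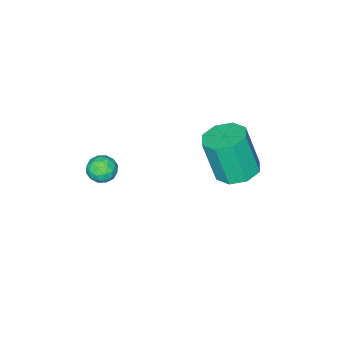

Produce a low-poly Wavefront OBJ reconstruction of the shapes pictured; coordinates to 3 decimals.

v -3.207 -0.658 -2.841
v -2.326 -1.035 -3.044
v -2.112 -1.64 -0.981
v -2.993 -1.262 -0.779
v -2.289 -0.316 -2.836
v -2.074 -0.92 -0.774
v -2.79 0.204 -2.632
v -2.575 -0.401 -0.569
v -3.535 0.219 -2.55
v -3.321 -0.386 -0.488
v -4.088 -0.28 -2.639
v -3.874 -0.885 -0.576
v -4.126 -1 -2.846
v -3.911 -1.604 -0.784
v -3.625 -1.519 -3.051
v -3.41 -2.124 -0.988
v -2.879 -1.534 -3.132
v -2.665 -2.139 -1.07
v 1.474 -2.85 -0.935
v 1.893 -2.671 -0.439
v 1.907 -3.849 -0.941
v 2.326 -3.67 -0.445
v 1.667 -3.73 -0.323
v 1.399 -3.112 -0.32
v 2.401 -3.408 -1.06
v 2.133 -2.79 -1.057
v 2.466 -3.016 -0.517
v 2.012 -3.215 -0.062
v 1.788 -3.305 -1.318
v 1.334 -3.504 -0.863
v 1.646 -2.673 -0.687
v 2.154 -3.847 -0.693
v 1.767 -3.882 -0.622
v 2.013 -3.777 -0.331
v 1.355 -2.932 -0.616
v 1.602 -2.827 -0.325
v 1.469 -3.449 -0.257
v 2.198 -3.693 -1.055
v 2.445 -3.588 -0.764
v 1.787 -2.743 -1.049
v 2.033 -2.638 -0.758
v 2.331 -3.071 -1.123
v 2.229 -2.77 -0.441
v 2.483 -3.358 -0.445
v 2.527 -3.203 -0.806
v 2.37 -2.84 -0.804
v 1.962 -2.887 -0.173
v 2.216 -3.475 -0.177
v 1.829 -3.51 -0.105
v 1.672 -3.147 -0.103
v 2.299 -3.09 -0.219
v 1.584 -3.045 -1.203
v 1.838 -3.633 -1.207
v 2.128 -3.373 -1.277
v 1.971 -3.01 -1.275
v 1.317 -3.162 -0.935
v 1.571 -3.75 -0.939
v 1.43 -3.68 -0.576
v 1.273 -3.317 -0.574
v 1.501 -3.43 -1.161
f 2 1 5
f 2 5 3
f 3 5 6
f 3 6 4
f 5 1 7
f 5 7 6
f 6 7 8
f 6 8 4
f 7 1 9
f 7 9 8
f 8 9 10
f 8 10 4
f 9 1 11
f 9 11 10
f 10 11 12
f 10 12 4
f 11 1 13
f 11 13 12
f 12 13 14
f 12 14 4
f 13 1 15
f 13 15 14
f 14 15 16
f 14 16 4
f 15 1 17
f 15 17 16
f 16 17 18
f 16 18 4
f 17 1 2
f 17 2 18
f 18 2 3
f 18 3 4
f 19 56 35
f 56 30 59
f 35 59 24
f 56 59 35
f 19 35 31
f 35 24 36
f 31 36 20
f 35 36 31
f 19 31 40
f 31 20 41
f 40 41 26
f 31 41 40
f 19 40 52
f 40 26 55
f 52 55 29
f 40 55 52
f 19 52 56
f 52 29 60
f 56 60 30
f 52 60 56
f 20 36 47
f 36 24 50
f 47 50 28
f 36 50 47
f 24 59 37
f 59 30 58
f 37 58 23
f 59 58 37
f 30 60 57
f 60 29 53
f 57 53 21
f 60 53 57
f 29 55 54
f 55 26 42
f 54 42 25
f 55 42 54
f 26 41 46
f 41 20 43
f 46 43 27
f 41 43 46
f 22 48 34
f 48 28 49
f 34 49 23
f 48 49 34
f 22 34 32
f 34 23 33
f 32 33 21
f 34 33 32
f 22 32 39
f 32 21 38
f 39 38 25
f 32 38 39
f 22 39 44
f 39 25 45
f 44 45 27
f 39 45 44
f 22 44 48
f 44 27 51
f 48 51 28
f 44 51 48
f 23 49 37
f 49 28 50
f 37 50 24
f 49 50 37
f 21 33 57
f 33 23 58
f 57 58 30
f 33 58 57
f 25 38 54
f 38 21 53
f 54 53 29
f 38 53 54
f 27 45 46
f 45 25 42
f 46 42 26
f 45 42 46
f 28 51 47
f 51 27 43
f 47 43 20
f 51 43 47



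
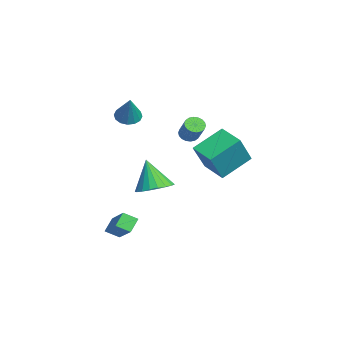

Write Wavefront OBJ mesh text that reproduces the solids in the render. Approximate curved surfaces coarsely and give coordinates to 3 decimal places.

v 0.052 2.461 1.516
v 0.387 2.729 1.172
v 1.263 2.927 2.18
v 0.928 2.659 2.524
v 0.245 2.908 1.261
v 1.122 3.106 2.268
v 0.065 2.999 1.4
v 0.942 3.196 2.407
v -0.118 2.983 1.562
v 0.759 3.18 2.569
v -0.267 2.863 1.715
v 0.61 3.061 2.722
v -0.353 2.664 1.829
v 0.524 2.862 2.836
v -0.359 2.425 1.881
v 0.518 2.623 2.888
v -0.283 2.193 1.86
v 0.593 2.391 2.868
v -0.142 2.014 1.772
v 0.735 2.212 2.779
v 0.038 1.924 1.633
v 0.915 2.121 2.64
v 0.221 1.94 1.471
v 1.098 2.137 2.478
v 0.37 2.059 1.318
v 1.247 2.257 2.325
v 0.456 2.258 1.204
v 1.333 2.456 2.211
v 0.462 2.497 1.152
v 1.339 2.695 2.159
v 2.675 -1.328 -4.334
v 2.554 -2.053 -3.928
v 2.144 -0.902 -3.73
v 2.023 -1.627 -3.325
v 4.377 -0.933 -3.115
v 4.256 -1.658 -2.71
v 3.846 -0.507 -2.512
v 3.725 -1.232 -2.106
v 2.277 2.365 1.494
v 1.631 3.91 2.472
v 1.462 3.074 -0.166
v 0.816 4.62 0.813
v 3.524 3.08 1.187
v 2.878 4.626 2.166
v 2.709 3.79 -0.472
v 2.063 5.335 0.506
v -0.893 -0.513 2.559
v -0.525 0.057 2.316
v 0.033 -0.487 4.021
v -0.816 0.201 2.498
v -1.128 0.154 2.697
v -1.377 -0.072 2.858
v -1.496 -0.416 2.94
v -1.454 -0.785 2.919
v -1.261 -1.082 2.802
v -0.969 -1.226 2.62
v -0.657 -1.179 2.422
v -0.408 -0.953 2.26
v -0.289 -0.61 2.179
v -0.332 -0.24 2.199
v 0.45 0.684 -2.058
v 1.266 1.159 -1.624
v -0.25 0.316 -0.342
v 0.986 1.485 -1.668
v 0.613 1.673 -1.78
v 0.211 1.689 -1.94
v -0.149 1.532 -2.121
v -0.406 1.228 -2.29
v -0.514 0.83 -2.42
v -0.456 0.407 -2.487
v -0.242 0.031 -2.48
v 0.092 -0.231 -2.4
v 0.488 -0.336 -2.261
v 0.878 -0.264 -2.087
v 1.193 -0.028 -1.908
v 1.38 0.331 -1.755
v 1.406 0.751 -1.655
f 2 1 5
f 2 5 3
f 3 5 6
f 3 6 4
f 5 1 7
f 5 7 6
f 6 7 8
f 6 8 4
f 7 1 9
f 7 9 8
f 8 9 10
f 8 10 4
f 9 1 11
f 9 11 10
f 10 11 12
f 10 12 4
f 11 1 13
f 11 13 12
f 12 13 14
f 12 14 4
f 13 1 15
f 13 15 14
f 14 15 16
f 14 16 4
f 15 1 17
f 15 17 16
f 16 17 18
f 16 18 4
f 17 1 19
f 17 19 18
f 18 19 20
f 18 20 4
f 19 1 21
f 19 21 20
f 20 21 22
f 20 22 4
f 21 1 23
f 21 23 22
f 22 23 24
f 22 24 4
f 23 1 25
f 23 25 24
f 24 25 26
f 24 26 4
f 25 1 27
f 25 27 26
f 26 27 28
f 26 28 4
f 27 1 29
f 27 29 28
f 28 29 30
f 28 30 4
f 29 1 2
f 29 2 30
f 30 2 3
f 30 3 4
f 32 34 31
f 35 32 31
f 31 34 33
f 33 35 31
f 32 38 34
f 36 32 35
f 36 38 32
f 34 38 33
f 37 35 33
f 33 38 37
f 37 36 35
f 38 36 37
f 40 42 39
f 43 40 39
f 39 42 41
f 41 43 39
f 40 46 42
f 44 40 43
f 44 46 40
f 42 46 41
f 45 43 41
f 41 46 45
f 45 44 43
f 46 44 45
f 48 47 50
f 48 50 49
f 50 47 51
f 50 51 49
f 51 47 52
f 51 52 49
f 52 47 53
f 52 53 49
f 53 47 54
f 53 54 49
f 54 47 55
f 54 55 49
f 55 47 56
f 55 56 49
f 56 47 57
f 56 57 49
f 57 47 58
f 57 58 49
f 58 47 59
f 58 59 49
f 59 47 60
f 59 60 49
f 60 47 48
f 60 48 49
f 62 61 64
f 62 64 63
f 64 61 65
f 64 65 63
f 65 61 66
f 65 66 63
f 66 61 67
f 66 67 63
f 67 61 68
f 67 68 63
f 68 61 69
f 68 69 63
f 69 61 70
f 69 70 63
f 70 61 71
f 70 71 63
f 71 61 72
f 71 72 63
f 72 61 73
f 72 73 63
f 73 61 74
f 73 74 63
f 74 61 75
f 74 75 63
f 75 61 76
f 75 76 63
f 76 61 77
f 76 77 63
f 77 61 62
f 77 62 63



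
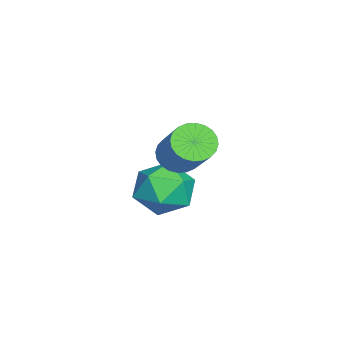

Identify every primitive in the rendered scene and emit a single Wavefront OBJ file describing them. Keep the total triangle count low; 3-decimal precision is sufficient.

v -3.299 -2.422 -2.905
v -2.285 -2.668 -2.358
v -3.235 -4.112 -3.782
v -2.221 -4.358 -3.235
v -3.224 -4.305 -2.621
v -3.264 -3.26 -2.078
v -2.256 -3.52 -4.062
v -2.296 -2.475 -3.519
v -1.641 -3.346 -3.073
v -2.239 -3.831 -2.182
v -3.281 -2.949 -3.958
v -3.879 -3.434 -3.067
v -1.566 -2.725 -0.623
v -1.016 -2.689 -1.161
v 0.316 -2.019 0.246
v -0.234 -2.055 0.783
v -1.134 -2.414 -1.18
v 0.197 -1.744 0.227
v -1.319 -2.186 -1.114
v 0.013 -1.516 0.293
v -1.541 -2.04 -0.974
v -0.209 -1.37 0.433
v -1.766 -1.998 -0.78
v -0.434 -1.328 0.627
v -1.961 -2.067 -0.562
v -0.63 -1.397 0.845
v -2.096 -2.236 -0.354
v -0.765 -1.566 1.053
v -2.151 -2.48 -0.187
v -0.819 -1.81 1.22
v -2.116 -2.761 -0.086
v -0.784 -2.091 1.321
v -1.997 -3.036 -0.067
v -0.666 -2.366 1.34
v -1.813 -3.264 -0.133
v -0.481 -2.594 1.274
v -1.591 -3.41 -0.273
v -0.259 -2.74 1.134
v -1.366 -3.452 -0.467
v -0.034 -2.782 0.94
v -1.17 -3.383 -0.685
v 0.161 -2.713 0.722
v -1.035 -3.214 -0.893
v 0.296 -2.544 0.514
v -0.981 -2.97 -1.06
v 0.351 -2.3 0.347
f 1 12 6
f 1 6 2
f 1 2 8
f 1 8 11
f 1 11 12
f 2 6 10
f 6 12 5
f 12 11 3
f 11 8 7
f 8 2 9
f 4 10 5
f 4 5 3
f 4 3 7
f 4 7 9
f 4 9 10
f 5 10 6
f 3 5 12
f 7 3 11
f 9 7 8
f 10 9 2
f 14 13 17
f 14 17 15
f 15 17 18
f 15 18 16
f 17 13 19
f 17 19 18
f 18 19 20
f 18 20 16
f 19 13 21
f 19 21 20
f 20 21 22
f 20 22 16
f 21 13 23
f 21 23 22
f 22 23 24
f 22 24 16
f 23 13 25
f 23 25 24
f 24 25 26
f 24 26 16
f 25 13 27
f 25 27 26
f 26 27 28
f 26 28 16
f 27 13 29
f 27 29 28
f 28 29 30
f 28 30 16
f 29 13 31
f 29 31 30
f 30 31 32
f 30 32 16
f 31 13 33
f 31 33 32
f 32 33 34
f 32 34 16
f 33 13 35
f 33 35 34
f 34 35 36
f 34 36 16
f 35 13 37
f 35 37 36
f 36 37 38
f 36 38 16
f 37 13 39
f 37 39 38
f 38 39 40
f 38 40 16
f 39 13 41
f 39 41 40
f 40 41 42
f 40 42 16
f 41 13 43
f 41 43 42
f 42 43 44
f 42 44 16
f 43 13 45
f 43 45 44
f 44 45 46
f 44 46 16
f 45 13 14
f 45 14 46
f 46 14 15
f 46 15 16



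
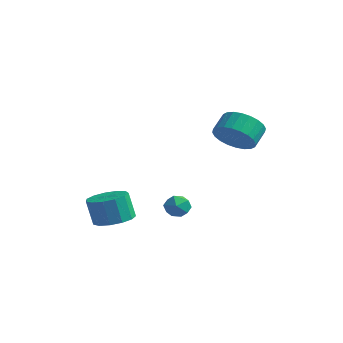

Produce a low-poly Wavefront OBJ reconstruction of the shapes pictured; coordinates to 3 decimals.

v -2.216 -1.648 -1.229
v -1.359 -2.024 -1.064
v -1.667 -2.147 0.255
v -2.524 -1.772 0.089
v -1.306 -1.495 -1.002
v -1.615 -1.618 0.317
v -1.542 -1.014 -1.013
v -1.851 -1.138 0.306
v -1.992 -0.735 -1.092
v -2.301 -0.859 0.227
v -2.513 -0.746 -1.215
v -2.822 -0.869 0.104
v -2.939 -1.043 -1.342
v -3.248 -1.167 -0.023
v -3.136 -1.533 -1.434
v -3.445 -1.656 -0.115
v -3.041 -2.059 -1.461
v -3.349 -2.182 -0.142
v -2.683 -2.454 -1.414
v -2.992 -2.578 -0.095
v -2.177 -2.594 -1.309
v -2.486 -2.718 0.01
v -1.684 -2.434 -1.178
v -1.992 -2.557 0.14
v -0.671 1.028 -0.203
v -0.23 1.092 -0.736
v -0.83 -0.052 -0.464
v -0.389 0.012 -0.997
v -0.152 0.042 -0.345
v -0.054 0.71 -0.184
v -1.006 0.33 -1.016
v -0.908 0.998 -0.855
v -0.438 0.661 -1.238
v 0.09 0.483 -0.824
v -1.15 0.557 -0.376
v -0.622 0.379 0.038
v 0.467 3.052 3.047
v 1.174 2.661 3.702
v 1.02 3.496 4.368
v 0.313 3.888 3.713
v 1.407 2.893 3.464
v 1.252 3.729 4.13
v 1.496 3.15 3.163
v 1.342 3.985 3.829
v 1.429 3.392 2.844
v 1.275 4.227 3.51
v 1.215 3.582 2.556
v 1.061 4.418 3.222
v 0.888 3.691 2.343
v 0.734 4.527 3.009
v 0.497 3.704 2.237
v 0.342 4.539 2.903
v 0.101 3.617 2.254
v -0.054 4.452 2.92
v -0.24 3.444 2.392
v -0.394 4.279 3.058
v -0.472 3.211 2.63
v -0.627 4.047 3.296
v -0.562 2.955 2.931
v -0.716 3.79 3.597
v -0.495 2.713 3.25
v -0.649 3.548 3.916
v -0.281 2.522 3.538
v -0.435 3.358 4.204
v 0.046 2.413 3.751
v -0.108 3.249 4.417
v 0.438 2.401 3.857
v 0.283 3.236 4.523
v 0.834 2.488 3.84
v 0.679 3.323 4.506
f 2 1 5
f 2 5 3
f 3 5 6
f 3 6 4
f 5 1 7
f 5 7 6
f 6 7 8
f 6 8 4
f 7 1 9
f 7 9 8
f 8 9 10
f 8 10 4
f 9 1 11
f 9 11 10
f 10 11 12
f 10 12 4
f 11 1 13
f 11 13 12
f 12 13 14
f 12 14 4
f 13 1 15
f 13 15 14
f 14 15 16
f 14 16 4
f 15 1 17
f 15 17 16
f 16 17 18
f 16 18 4
f 17 1 19
f 17 19 18
f 18 19 20
f 18 20 4
f 19 1 21
f 19 21 20
f 20 21 22
f 20 22 4
f 21 1 23
f 21 23 22
f 22 23 24
f 22 24 4
f 23 1 2
f 23 2 24
f 24 2 3
f 24 3 4
f 25 36 30
f 25 30 26
f 25 26 32
f 25 32 35
f 25 35 36
f 26 30 34
f 30 36 29
f 36 35 27
f 35 32 31
f 32 26 33
f 28 34 29
f 28 29 27
f 28 27 31
f 28 31 33
f 28 33 34
f 29 34 30
f 27 29 36
f 31 27 35
f 33 31 32
f 34 33 26
f 38 37 41
f 38 41 39
f 39 41 42
f 39 42 40
f 41 37 43
f 41 43 42
f 42 43 44
f 42 44 40
f 43 37 45
f 43 45 44
f 44 45 46
f 44 46 40
f 45 37 47
f 45 47 46
f 46 47 48
f 46 48 40
f 47 37 49
f 47 49 48
f 48 49 50
f 48 50 40
f 49 37 51
f 49 51 50
f 50 51 52
f 50 52 40
f 51 37 53
f 51 53 52
f 52 53 54
f 52 54 40
f 53 37 55
f 53 55 54
f 54 55 56
f 54 56 40
f 55 37 57
f 55 57 56
f 56 57 58
f 56 58 40
f 57 37 59
f 57 59 58
f 58 59 60
f 58 60 40
f 59 37 61
f 59 61 60
f 60 61 62
f 60 62 40
f 61 37 63
f 61 63 62
f 62 63 64
f 62 64 40
f 63 37 65
f 63 65 64
f 64 65 66
f 64 66 40
f 65 37 67
f 65 67 66
f 66 67 68
f 66 68 40
f 67 37 69
f 67 69 68
f 68 69 70
f 68 70 40
f 69 37 38
f 69 38 70
f 70 38 39
f 70 39 40



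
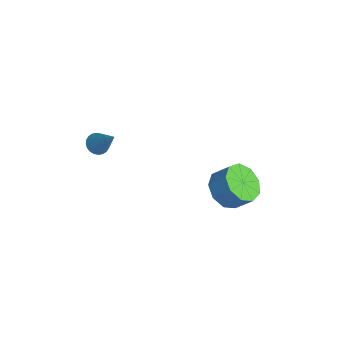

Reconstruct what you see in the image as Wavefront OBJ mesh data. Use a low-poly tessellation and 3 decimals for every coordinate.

v 0.539 3.054 -0.546
v 1.395 3.224 -1.147
v 1.878 3.875 -0.276
v 1.021 3.706 0.326
v 0.904 3.744 -1.263
v 1.386 4.395 -0.392
v 0.241 3.941 -1.044
v 0.724 4.593 -0.173
v -0.282 3.724 -0.591
v 0.201 4.375 0.28
v -0.421 3.193 -0.118
v 0.062 3.845 0.754
v -0.111 2.598 0.156
v 0.371 3.249 1.027
v 0.502 2.216 0.101
v 0.985 2.867 0.973
v 1.133 2.226 -0.256
v 1.616 2.877 0.615
v 1.486 2.624 -0.749
v 1.969 3.275 0.122
v -1.333 -2.412 2.963
v -0.887 -2.718 2.753
v -0.327 -1.908 4.357
v -0.853 -2.516 2.655
v -0.891 -2.299 2.604
v -0.997 -2.099 2.608
v -1.154 -1.947 2.666
v -1.338 -1.865 2.77
v -1.521 -1.866 2.903
v -1.676 -1.951 3.045
v -1.778 -2.106 3.174
v -1.812 -2.307 3.272
v -1.774 -2.524 3.323
v -1.668 -2.724 3.319
v -1.511 -2.877 3.261
v -1.327 -2.958 3.157
v -1.144 -2.957 3.024
v -0.99 -2.872 2.882
f 2 1 5
f 2 5 3
f 3 5 6
f 3 6 4
f 5 1 7
f 5 7 6
f 6 7 8
f 6 8 4
f 7 1 9
f 7 9 8
f 8 9 10
f 8 10 4
f 9 1 11
f 9 11 10
f 10 11 12
f 10 12 4
f 11 1 13
f 11 13 12
f 12 13 14
f 12 14 4
f 13 1 15
f 13 15 14
f 14 15 16
f 14 16 4
f 15 1 17
f 15 17 16
f 16 17 18
f 16 18 4
f 17 1 19
f 17 19 18
f 18 19 20
f 18 20 4
f 19 1 2
f 19 2 20
f 20 2 3
f 20 3 4
f 22 21 24
f 22 24 23
f 24 21 25
f 24 25 23
f 25 21 26
f 25 26 23
f 26 21 27
f 26 27 23
f 27 21 28
f 27 28 23
f 28 21 29
f 28 29 23
f 29 21 30
f 29 30 23
f 30 21 31
f 30 31 23
f 31 21 32
f 31 32 23
f 32 21 33
f 32 33 23
f 33 21 34
f 33 34 23
f 34 21 35
f 34 35 23
f 35 21 36
f 35 36 23
f 36 21 37
f 36 37 23
f 37 21 38
f 37 38 23
f 38 21 22
f 38 22 23



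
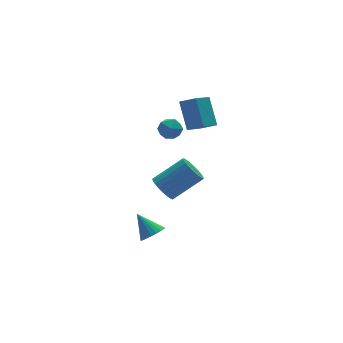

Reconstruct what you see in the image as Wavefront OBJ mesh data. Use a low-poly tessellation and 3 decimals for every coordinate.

v 1.18 -0.972 3.076
v 1.752 -0.461 2.851
v 1.588 -1.819 2.189
v 2.16 -1.308 1.964
v 2.199 -1.661 2.679
v 1.947 -1.138 3.228
v 1.393 -1.142 1.812
v 1.141 -0.619 2.361
v 1.883 -0.566 2.07
v 2.381 -0.887 2.606
v 0.959 -1.393 2.434
v 1.457 -1.714 2.97
v 0.255 -3.248 -0.575
v 0.766 -3.311 -1.275
v 2.477 -3.516 -0.006
v 1.965 -3.452 0.695
v 0.765 -2.955 -1.215
v 2.476 -3.159 0.054
v 0.675 -2.649 -1.045
v 2.386 -2.853 0.224
v 0.512 -2.446 -0.793
v 2.223 -2.651 0.476
v 0.305 -2.382 -0.503
v 2.016 -2.587 0.766
v 0.089 -2.468 -0.226
v 1.8 -2.672 1.043
v -0.098 -2.688 -0.009
v 1.613 -2.893 1.26
v -0.224 -3.006 0.11
v 1.486 -3.21 1.379
v -0.268 -3.365 0.111
v 1.443 -3.569 1.38
v -0.221 -3.704 -0.007
v 1.49 -3.908 1.262
v -0.092 -3.964 -0.222
v 1.619 -4.168 1.047
v 0.097 -4.1 -0.499
v 1.808 -4.305 0.77
v 0.313 -4.089 -0.789
v 2.024 -4.293 0.48
v 0.519 -3.932 -1.042
v 2.23 -4.137 0.227
v 0.68 -3.657 -1.214
v 2.391 -3.862 0.055
v 3.097 -2.343 3.041
v 3.205 -1.118 4.542
v 2.417 -1.699 2.565
v 2.525 -0.474 4.066
v 4.275 -1.606 2.354
v 4.383 -0.381 3.855
v 3.595 -0.962 1.878
v 3.703 0.263 3.379
v -0.416 -3.385 -4.026
v 0.257 -2.98 -4.115
v -0.884 -2.355 -2.894
v 0.059 -2.832 -4.332
v -0.221 -2.78 -4.496
v -0.535 -2.833 -4.578
v -0.828 -2.981 -4.565
v -1.05 -3.198 -4.458
v -1.162 -3.449 -4.277
v -1.145 -3.688 -4.052
v -1.002 -3.874 -3.823
v -0.757 -3.976 -3.629
v -0.454 -3.976 -3.503
v -0.144 -3.874 -3.468
v 0.119 -3.687 -3.529
v 0.29 -3.448 -3.676
v 0.339 -3.198 -3.883
f 1 12 6
f 1 6 2
f 1 2 8
f 1 8 11
f 1 11 12
f 2 6 10
f 6 12 5
f 12 11 3
f 11 8 7
f 8 2 9
f 4 10 5
f 4 5 3
f 4 3 7
f 4 7 9
f 4 9 10
f 5 10 6
f 3 5 12
f 7 3 11
f 9 7 8
f 10 9 2
f 14 13 17
f 14 17 15
f 15 17 18
f 15 18 16
f 17 13 19
f 17 19 18
f 18 19 20
f 18 20 16
f 19 13 21
f 19 21 20
f 20 21 22
f 20 22 16
f 21 13 23
f 21 23 22
f 22 23 24
f 22 24 16
f 23 13 25
f 23 25 24
f 24 25 26
f 24 26 16
f 25 13 27
f 25 27 26
f 26 27 28
f 26 28 16
f 27 13 29
f 27 29 28
f 28 29 30
f 28 30 16
f 29 13 31
f 29 31 30
f 30 31 32
f 30 32 16
f 31 13 33
f 31 33 32
f 32 33 34
f 32 34 16
f 33 13 35
f 33 35 34
f 34 35 36
f 34 36 16
f 35 13 37
f 35 37 36
f 36 37 38
f 36 38 16
f 37 13 39
f 37 39 38
f 38 39 40
f 38 40 16
f 39 13 41
f 39 41 40
f 40 41 42
f 40 42 16
f 41 13 43
f 41 43 42
f 42 43 44
f 42 44 16
f 43 13 14
f 43 14 44
f 44 14 15
f 44 15 16
f 46 48 45
f 49 46 45
f 45 48 47
f 47 49 45
f 46 52 48
f 50 46 49
f 50 52 46
f 48 52 47
f 51 49 47
f 47 52 51
f 51 50 49
f 52 50 51
f 54 53 56
f 54 56 55
f 56 53 57
f 56 57 55
f 57 53 58
f 57 58 55
f 58 53 59
f 58 59 55
f 59 53 60
f 59 60 55
f 60 53 61
f 60 61 55
f 61 53 62
f 61 62 55
f 62 53 63
f 62 63 55
f 63 53 64
f 63 64 55
f 64 53 65
f 64 65 55
f 65 53 66
f 65 66 55
f 66 53 67
f 66 67 55
f 67 53 68
f 67 68 55
f 68 53 69
f 68 69 55
f 69 53 54
f 69 54 55



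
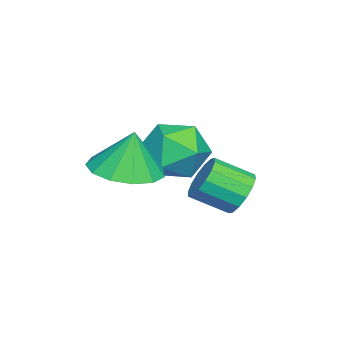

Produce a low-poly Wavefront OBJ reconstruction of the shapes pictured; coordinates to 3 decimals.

v 1.667 -0.321 0.488
v 2.081 0.067 0.994
v 2.328 -1.012 1.618
v 1.913 -1.399 1.112
v 1.716 0.067 1.139
v 1.962 -1.011 1.764
v 1.337 -0.036 1.11
v 1.584 -1.114 1.735
v 1.047 -0.215 0.915
v 1.293 -1.294 1.539
v 0.923 -0.423 0.605
v 1.169 -1.501 1.229
v 0.998 -0.604 0.263
v 1.245 -1.682 0.888
v 1.252 -0.708 -0.018
v 1.499 -1.787 0.606
v 1.618 -0.709 -0.164
v 1.864 -1.787 0.461
v 1.996 -0.606 -0.135
v 2.243 -1.684 0.49
v 2.287 -0.426 0.061
v 2.533 -1.505 0.685
v 2.411 -0.219 0.371
v 2.657 -1.297 0.995
v 2.335 -0.038 0.712
v 2.582 -1.116 1.337
v 0.721 -1.885 2.477
v 1.607 -1.586 1.871
v 0.373 -3.214 1.309
v 1.259 -2.915 0.703
v 1.4 -3.37 1.711
v 1.615 -2.548 2.433
v 0.365 -2.252 0.747
v 0.58 -1.43 1.469
v 1.387 -1.812 0.803
v 2.027 -2.503 1.398
v -0.047 -2.297 1.782
v 0.593 -2.988 2.377
v 3.414 -3.092 1.931
v 3.964 -2.174 1.787
v 3.366 -2.848 3.309
v 3.374 -2.03 1.741
v 2.797 -2.223 1.756
v 2.416 -2.692 1.826
v 2.351 -3.288 1.93
v 2.624 -3.822 2.034
v 3.147 -4.124 2.105
v 3.755 -4.099 2.122
v 4.255 -3.754 2.077
v 4.487 -3.199 1.987
v 4.378 -2.61 1.878
f 2 1 5
f 2 5 3
f 3 5 6
f 3 6 4
f 5 1 7
f 5 7 6
f 6 7 8
f 6 8 4
f 7 1 9
f 7 9 8
f 8 9 10
f 8 10 4
f 9 1 11
f 9 11 10
f 10 11 12
f 10 12 4
f 11 1 13
f 11 13 12
f 12 13 14
f 12 14 4
f 13 1 15
f 13 15 14
f 14 15 16
f 14 16 4
f 15 1 17
f 15 17 16
f 16 17 18
f 16 18 4
f 17 1 19
f 17 19 18
f 18 19 20
f 18 20 4
f 19 1 21
f 19 21 20
f 20 21 22
f 20 22 4
f 21 1 23
f 21 23 22
f 22 23 24
f 22 24 4
f 23 1 25
f 23 25 24
f 24 25 26
f 24 26 4
f 25 1 2
f 25 2 26
f 26 2 3
f 26 3 4
f 27 38 32
f 27 32 28
f 27 28 34
f 27 34 37
f 27 37 38
f 28 32 36
f 32 38 31
f 38 37 29
f 37 34 33
f 34 28 35
f 30 36 31
f 30 31 29
f 30 29 33
f 30 33 35
f 30 35 36
f 31 36 32
f 29 31 38
f 33 29 37
f 35 33 34
f 36 35 28
f 40 39 42
f 40 42 41
f 42 39 43
f 42 43 41
f 43 39 44
f 43 44 41
f 44 39 45
f 44 45 41
f 45 39 46
f 45 46 41
f 46 39 47
f 46 47 41
f 47 39 48
f 47 48 41
f 48 39 49
f 48 49 41
f 49 39 50
f 49 50 41
f 50 39 51
f 50 51 41
f 51 39 40
f 51 40 41



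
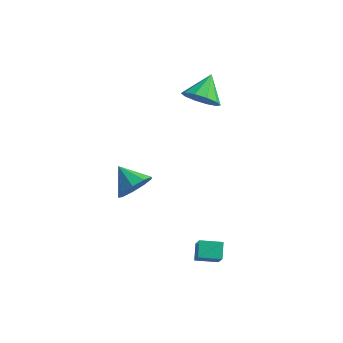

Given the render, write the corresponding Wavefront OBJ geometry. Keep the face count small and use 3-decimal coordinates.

v 2.743 -2.919 -3.442
v 3.141 -3.575 -2.283
v 2.545 -2.15 -2.94
v 2.943 -2.805 -1.78
v 3.837 -2.535 -3.6
v 4.235 -3.19 -2.44
v 3.639 -1.765 -3.097
v 4.037 -2.421 -1.938
v -1.643 0.85 -2.874
v -0.964 1.387 -2.279
v -2.817 1.55 -2.166
v -1.108 1.754 -2.879
v -1.502 1.698 -3.477
v -1.961 1.246 -3.793
v -2.272 0.608 -3.679
v -2.288 0.084 -3.189
v -2.002 -0.082 -2.551
v -1.548 0.189 -2.065
v -1.138 0.769 -1.957
v 1.111 2.825 3.54
v 1.605 2.306 4.28
v 1.229 4.135 4.38
v 2.04 2.529 3.873
v 2.12 2.864 3.338
v 1.816 3.185 2.88
v 1.242 3.369 2.675
v 0.618 3.345 2.8
v 0.183 3.122 3.207
v 0.102 2.786 3.742
v 0.407 2.465 4.2
v 0.981 2.282 4.405
f 2 4 1
f 5 2 1
f 1 4 3
f 3 5 1
f 2 8 4
f 6 2 5
f 6 8 2
f 4 8 3
f 7 5 3
f 3 8 7
f 7 6 5
f 8 6 7
f 10 9 12
f 10 12 11
f 12 9 13
f 12 13 11
f 13 9 14
f 13 14 11
f 14 9 15
f 14 15 11
f 15 9 16
f 15 16 11
f 16 9 17
f 16 17 11
f 17 9 18
f 17 18 11
f 18 9 19
f 18 19 11
f 19 9 10
f 19 10 11
f 21 20 23
f 21 23 22
f 23 20 24
f 23 24 22
f 24 20 25
f 24 25 22
f 25 20 26
f 25 26 22
f 26 20 27
f 26 27 22
f 27 20 28
f 27 28 22
f 28 20 29
f 28 29 22
f 29 20 30
f 29 30 22
f 30 20 31
f 30 31 22
f 31 20 21
f 31 21 22

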